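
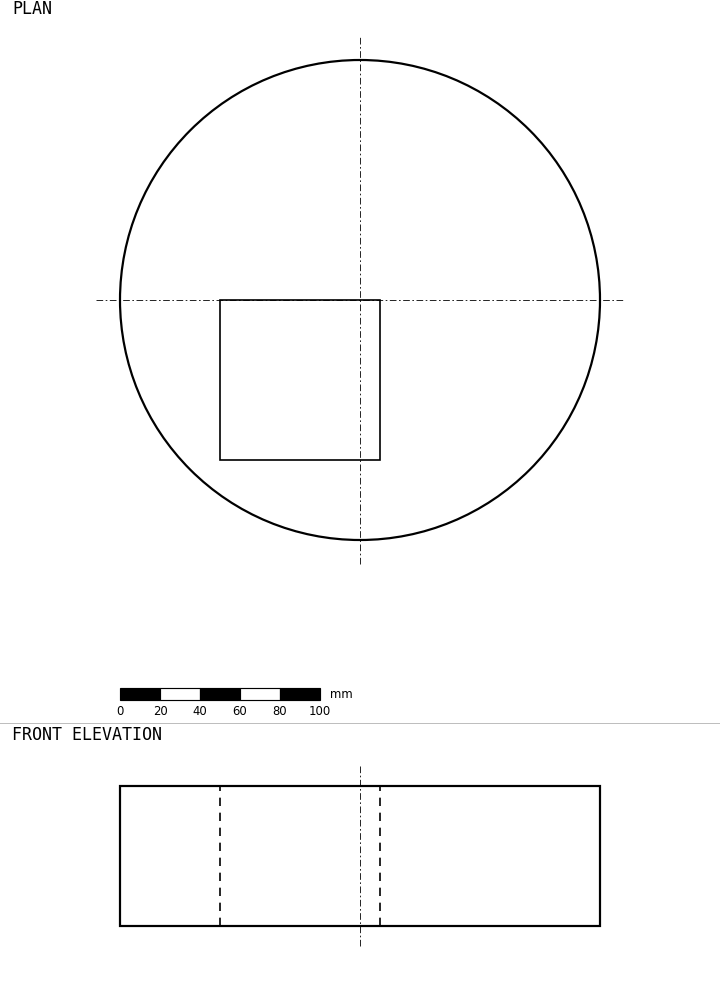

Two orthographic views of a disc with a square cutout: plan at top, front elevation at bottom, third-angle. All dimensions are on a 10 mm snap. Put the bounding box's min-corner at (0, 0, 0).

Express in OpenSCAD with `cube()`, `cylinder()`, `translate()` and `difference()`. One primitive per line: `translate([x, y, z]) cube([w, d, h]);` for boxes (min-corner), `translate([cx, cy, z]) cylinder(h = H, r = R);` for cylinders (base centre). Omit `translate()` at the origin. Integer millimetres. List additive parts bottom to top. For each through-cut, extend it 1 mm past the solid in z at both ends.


difference() {
  translate([120, 120, 0]) cylinder(h = 70, r = 120);
  translate([50, 40, -1]) cube([80, 80, 72]);
}


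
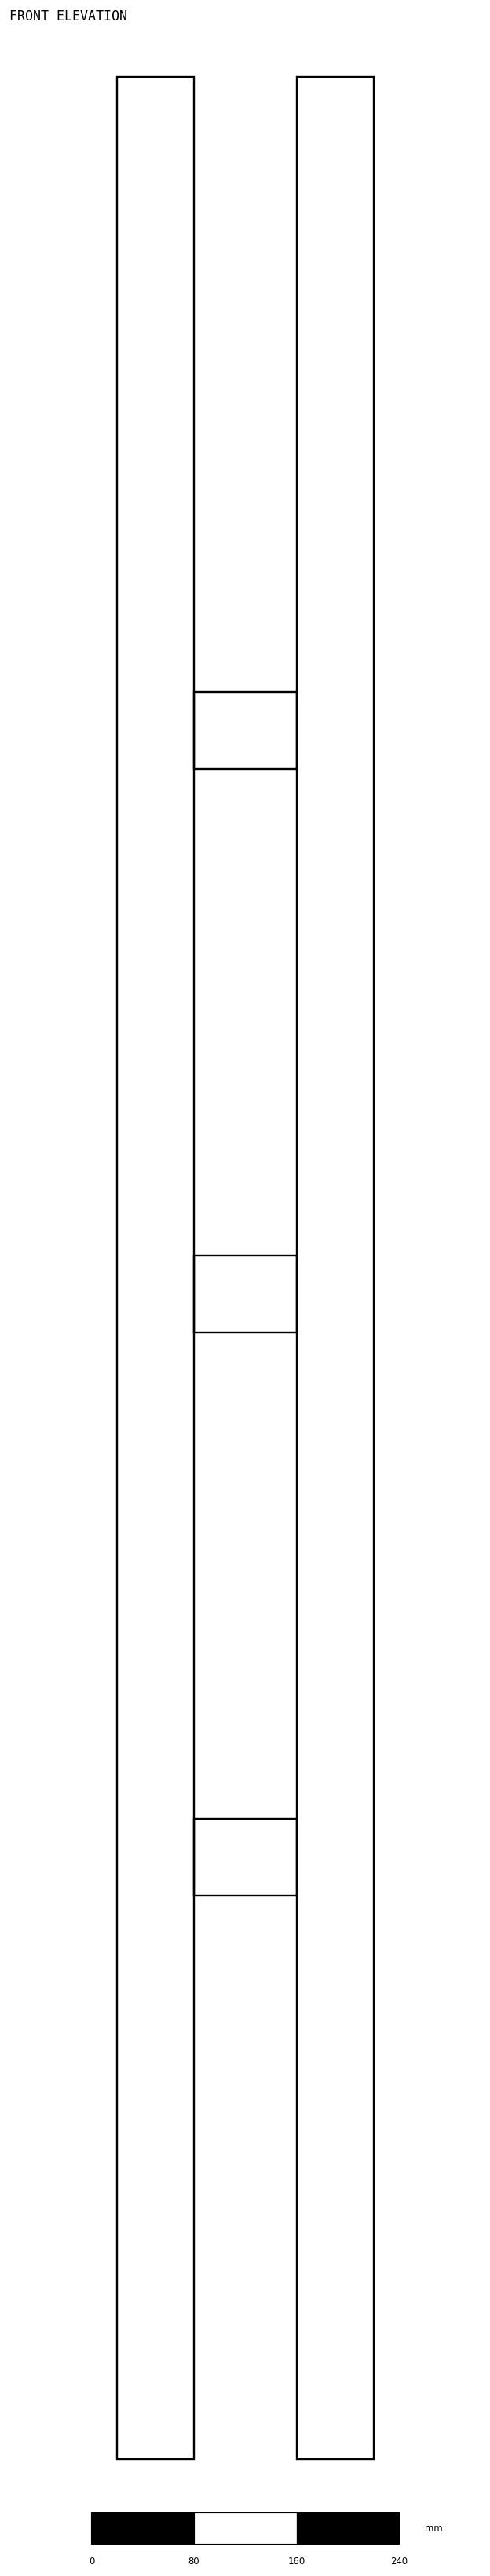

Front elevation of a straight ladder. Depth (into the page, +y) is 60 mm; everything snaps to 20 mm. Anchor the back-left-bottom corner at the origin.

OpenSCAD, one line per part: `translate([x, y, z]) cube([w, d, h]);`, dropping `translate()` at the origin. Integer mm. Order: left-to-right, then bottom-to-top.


cube([60, 60, 1860]);
translate([60, 0, 440]) cube([80, 60, 60]);
translate([60, 0, 880]) cube([80, 60, 60]);
translate([60, 0, 1320]) cube([80, 60, 60]);
translate([140, 0, 0]) cube([60, 60, 1860]);


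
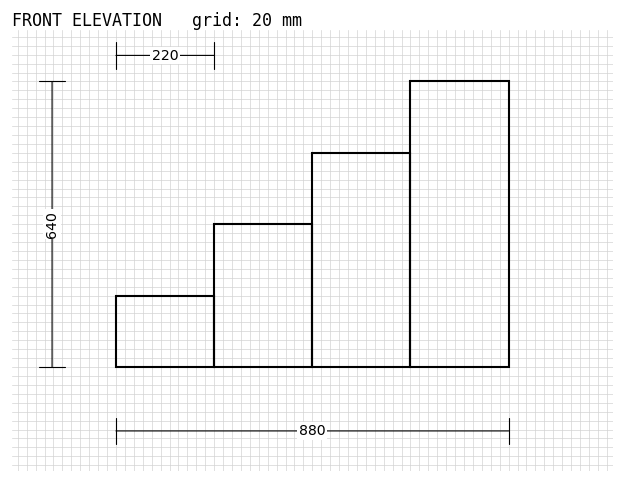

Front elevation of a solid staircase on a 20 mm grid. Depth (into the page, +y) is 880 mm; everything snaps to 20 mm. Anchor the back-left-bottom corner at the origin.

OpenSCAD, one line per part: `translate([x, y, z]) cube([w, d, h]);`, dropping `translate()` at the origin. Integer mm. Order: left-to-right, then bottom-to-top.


cube([220, 880, 160]);
translate([220, 0, 0]) cube([220, 880, 320]);
translate([440, 0, 0]) cube([220, 880, 480]);
translate([660, 0, 0]) cube([220, 880, 640]);


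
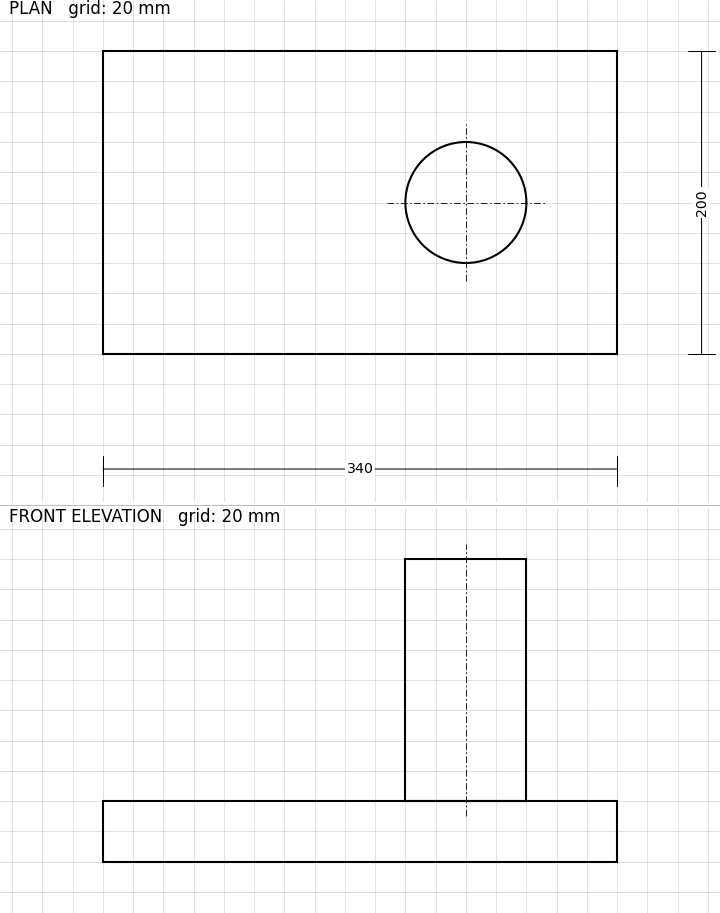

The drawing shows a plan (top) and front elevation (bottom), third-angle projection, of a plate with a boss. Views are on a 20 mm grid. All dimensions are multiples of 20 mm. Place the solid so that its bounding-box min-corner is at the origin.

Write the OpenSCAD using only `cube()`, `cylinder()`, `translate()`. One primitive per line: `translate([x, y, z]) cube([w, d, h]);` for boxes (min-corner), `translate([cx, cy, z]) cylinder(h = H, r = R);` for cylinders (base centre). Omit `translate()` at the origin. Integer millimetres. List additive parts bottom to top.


cube([340, 200, 40]);
translate([240, 100, 40]) cylinder(h = 160, r = 40);


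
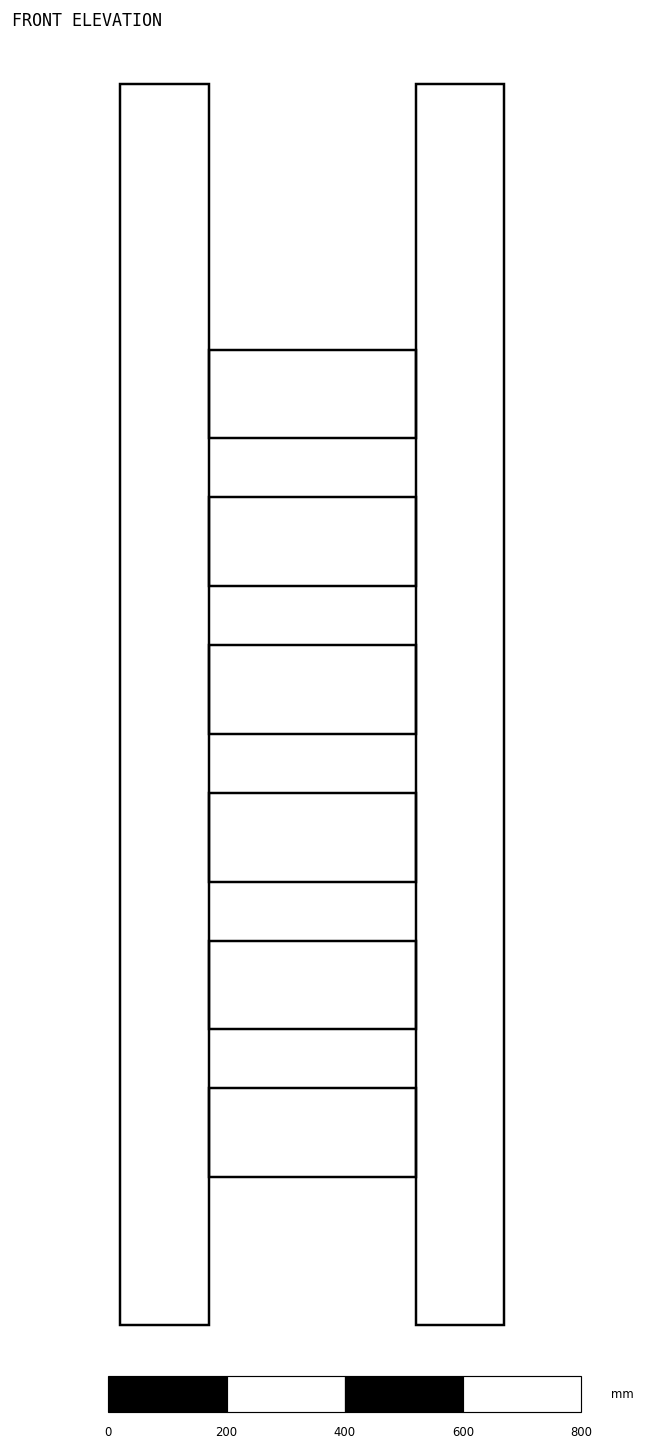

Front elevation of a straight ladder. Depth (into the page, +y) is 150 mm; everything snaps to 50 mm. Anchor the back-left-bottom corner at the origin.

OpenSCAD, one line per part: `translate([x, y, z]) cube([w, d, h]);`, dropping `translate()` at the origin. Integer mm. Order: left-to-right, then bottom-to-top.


cube([150, 150, 2100]);
translate([150, 0, 250]) cube([350, 150, 150]);
translate([150, 0, 500]) cube([350, 150, 150]);
translate([150, 0, 750]) cube([350, 150, 150]);
translate([150, 0, 1000]) cube([350, 150, 150]);
translate([150, 0, 1250]) cube([350, 150, 150]);
translate([150, 0, 1500]) cube([350, 150, 150]);
translate([500, 0, 0]) cube([150, 150, 2100]);


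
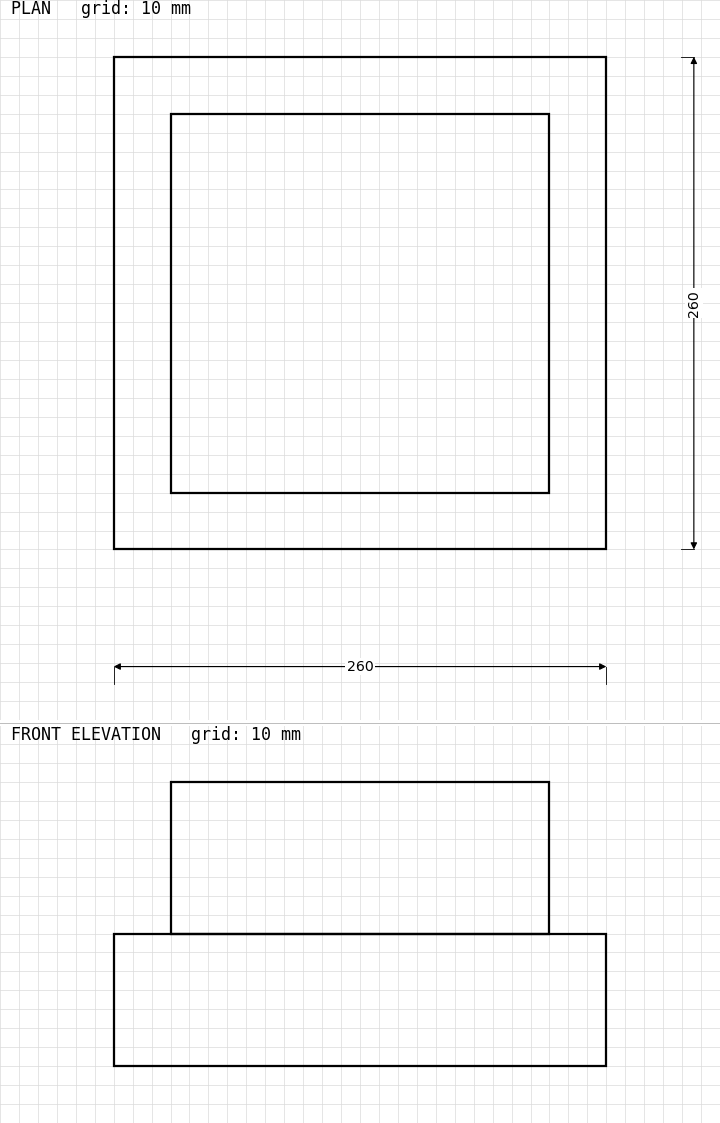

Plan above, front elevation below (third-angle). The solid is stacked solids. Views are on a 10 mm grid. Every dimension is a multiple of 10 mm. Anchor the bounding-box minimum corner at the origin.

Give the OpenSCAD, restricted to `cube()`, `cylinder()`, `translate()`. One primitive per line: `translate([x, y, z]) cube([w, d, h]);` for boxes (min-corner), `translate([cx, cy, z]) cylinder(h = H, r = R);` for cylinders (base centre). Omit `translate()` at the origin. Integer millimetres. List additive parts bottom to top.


cube([260, 260, 70]);
translate([30, 30, 70]) cube([200, 200, 80]);


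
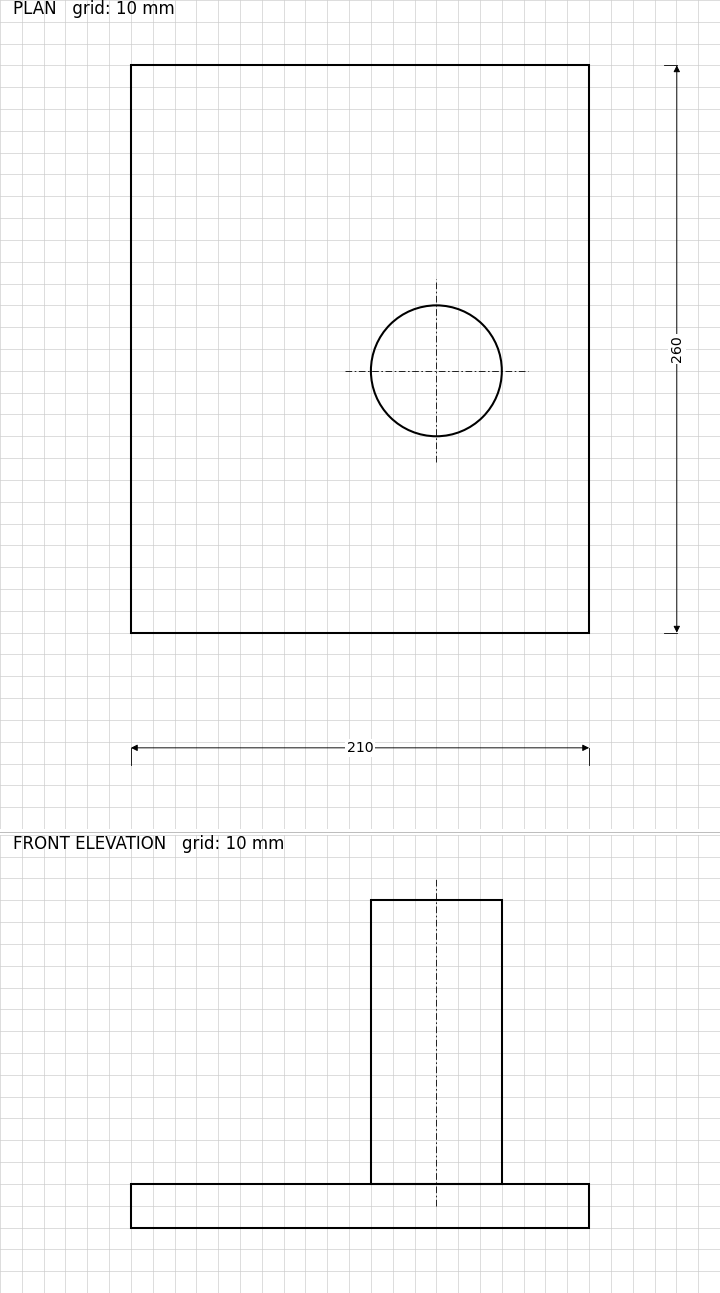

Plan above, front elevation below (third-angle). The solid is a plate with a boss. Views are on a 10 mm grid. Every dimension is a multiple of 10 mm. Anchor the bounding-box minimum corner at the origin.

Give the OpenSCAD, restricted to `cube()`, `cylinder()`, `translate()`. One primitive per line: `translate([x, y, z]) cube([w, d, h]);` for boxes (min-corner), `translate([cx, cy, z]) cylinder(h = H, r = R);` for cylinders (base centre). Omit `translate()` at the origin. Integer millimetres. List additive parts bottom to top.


cube([210, 260, 20]);
translate([140, 120, 20]) cylinder(h = 130, r = 30);


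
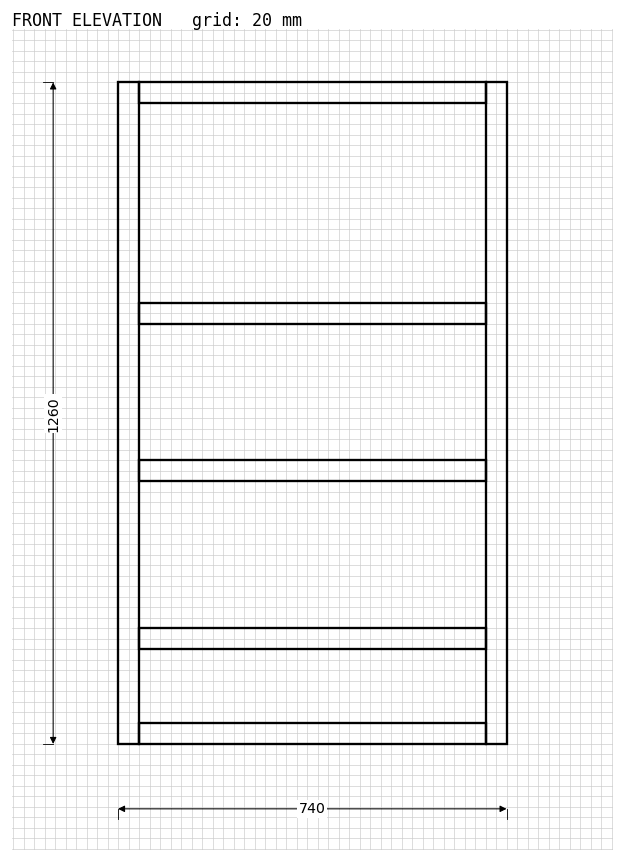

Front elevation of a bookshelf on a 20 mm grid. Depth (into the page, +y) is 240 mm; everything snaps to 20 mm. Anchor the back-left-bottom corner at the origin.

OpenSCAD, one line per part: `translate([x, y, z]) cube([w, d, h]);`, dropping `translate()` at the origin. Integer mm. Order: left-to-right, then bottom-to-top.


cube([40, 240, 1260]);
translate([40, 0, 0]) cube([660, 240, 40]);
translate([40, 0, 180]) cube([660, 240, 40]);
translate([40, 0, 500]) cube([660, 240, 40]);
translate([40, 0, 800]) cube([660, 240, 40]);
translate([40, 0, 1220]) cube([660, 240, 40]);
translate([700, 0, 0]) cube([40, 240, 1260]);


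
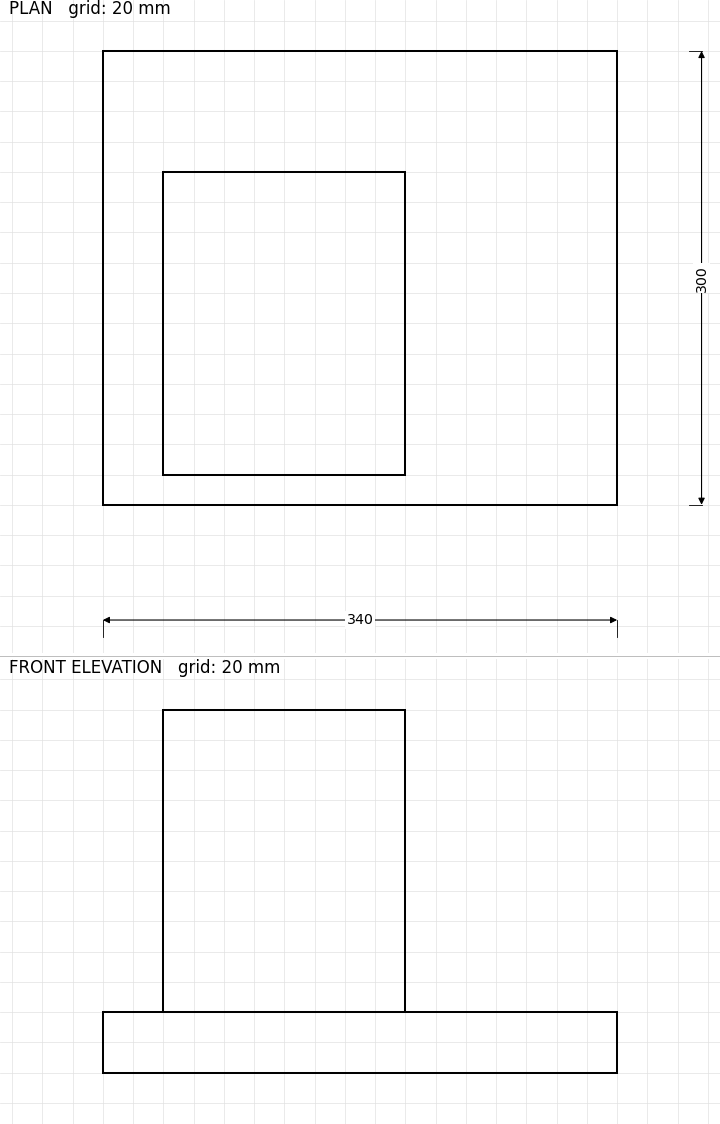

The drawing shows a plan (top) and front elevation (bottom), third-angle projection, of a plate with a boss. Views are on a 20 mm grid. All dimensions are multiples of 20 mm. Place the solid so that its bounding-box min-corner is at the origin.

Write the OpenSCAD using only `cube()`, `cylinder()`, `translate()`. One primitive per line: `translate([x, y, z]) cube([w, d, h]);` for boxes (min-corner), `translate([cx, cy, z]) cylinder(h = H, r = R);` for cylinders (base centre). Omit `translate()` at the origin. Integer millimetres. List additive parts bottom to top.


cube([340, 300, 40]);
translate([40, 20, 40]) cube([160, 200, 200]);


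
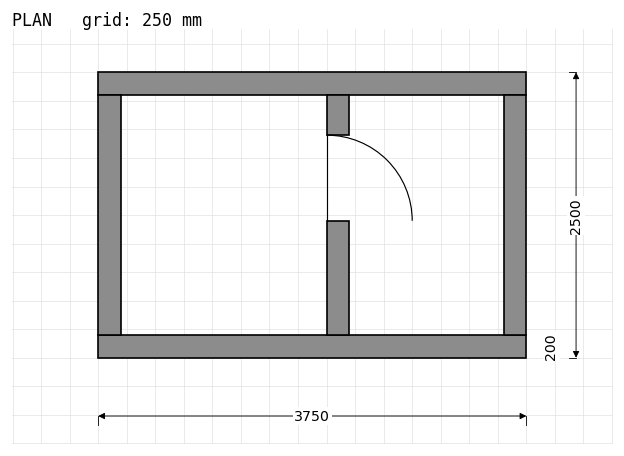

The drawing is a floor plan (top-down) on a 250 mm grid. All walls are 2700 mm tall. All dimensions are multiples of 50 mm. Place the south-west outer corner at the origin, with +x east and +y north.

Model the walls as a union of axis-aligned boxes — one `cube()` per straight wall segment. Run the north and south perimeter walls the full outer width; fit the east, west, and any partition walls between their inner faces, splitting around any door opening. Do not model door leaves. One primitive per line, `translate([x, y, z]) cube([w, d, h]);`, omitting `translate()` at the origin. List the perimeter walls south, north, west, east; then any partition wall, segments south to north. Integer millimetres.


cube([3750, 200, 2700]);
translate([0, 2300, 0]) cube([3750, 200, 2700]);
translate([0, 200, 0]) cube([200, 2100, 2700]);
translate([3550, 200, 0]) cube([200, 2100, 2700]);
translate([2000, 200, 0]) cube([200, 1000, 2700]);
translate([2000, 1950, 0]) cube([200, 350, 2700]);


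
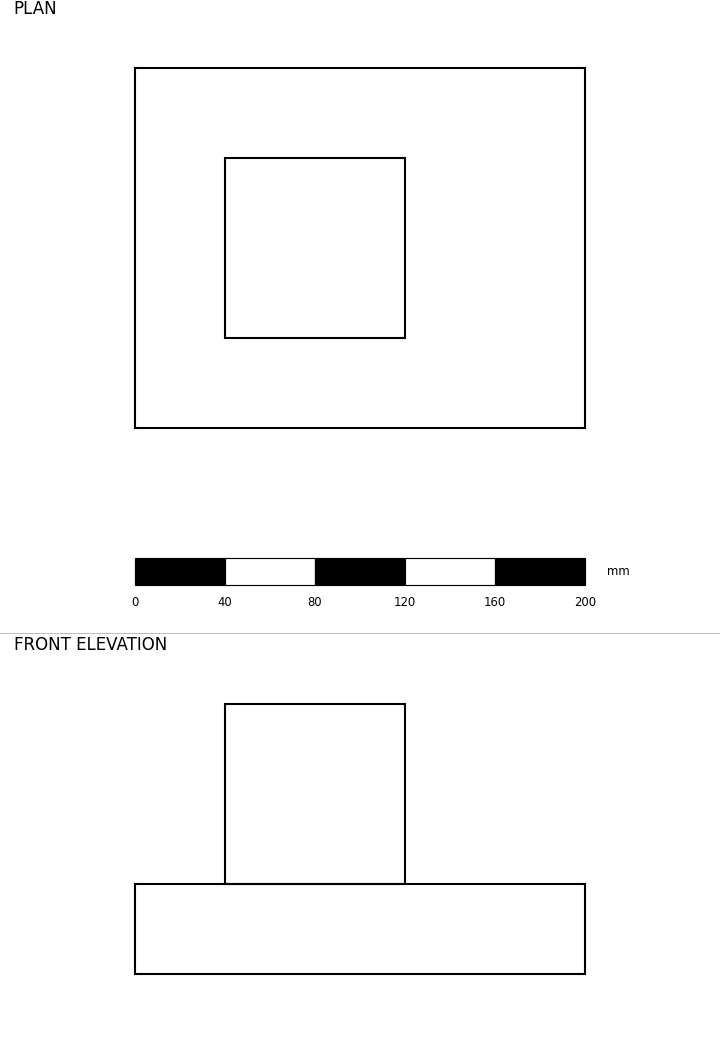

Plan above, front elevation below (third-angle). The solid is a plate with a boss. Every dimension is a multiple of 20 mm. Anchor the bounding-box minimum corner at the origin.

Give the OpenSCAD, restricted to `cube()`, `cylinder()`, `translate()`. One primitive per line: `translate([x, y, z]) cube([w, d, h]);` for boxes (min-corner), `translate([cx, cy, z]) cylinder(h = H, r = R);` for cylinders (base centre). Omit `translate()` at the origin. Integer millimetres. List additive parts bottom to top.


cube([200, 160, 40]);
translate([40, 40, 40]) cube([80, 80, 80]);


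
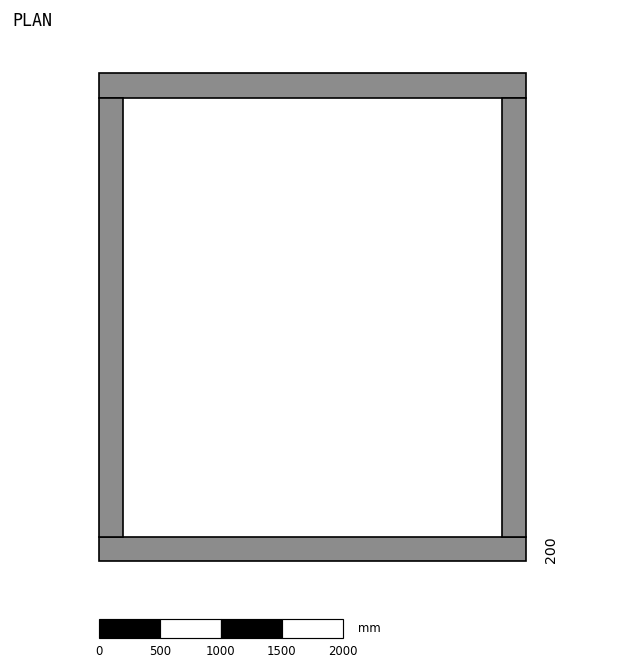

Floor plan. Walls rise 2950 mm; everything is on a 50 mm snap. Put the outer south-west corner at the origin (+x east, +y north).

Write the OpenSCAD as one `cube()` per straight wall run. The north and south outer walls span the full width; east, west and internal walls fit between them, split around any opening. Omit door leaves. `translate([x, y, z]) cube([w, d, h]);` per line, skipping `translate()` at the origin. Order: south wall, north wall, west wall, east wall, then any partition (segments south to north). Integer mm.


cube([3500, 200, 2950]);
translate([0, 3800, 0]) cube([3500, 200, 2950]);
translate([0, 200, 0]) cube([200, 3600, 2950]);
translate([3300, 200, 0]) cube([200, 3600, 2950]);


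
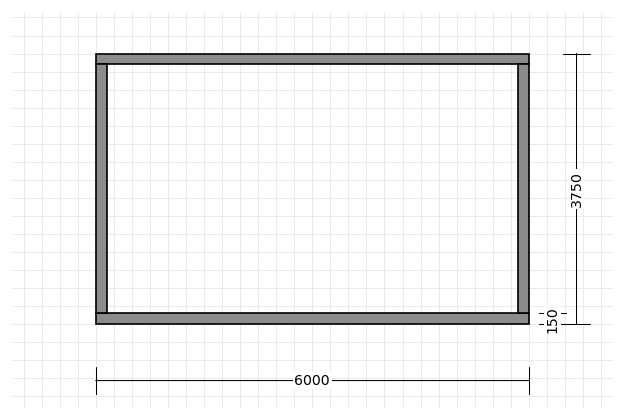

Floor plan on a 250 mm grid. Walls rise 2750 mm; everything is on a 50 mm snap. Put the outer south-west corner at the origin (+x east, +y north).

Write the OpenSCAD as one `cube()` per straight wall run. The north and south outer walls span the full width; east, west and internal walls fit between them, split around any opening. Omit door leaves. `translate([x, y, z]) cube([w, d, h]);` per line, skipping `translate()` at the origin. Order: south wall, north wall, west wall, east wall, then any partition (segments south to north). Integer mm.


cube([6000, 150, 2750]);
translate([0, 3600, 0]) cube([6000, 150, 2750]);
translate([0, 150, 0]) cube([150, 3450, 2750]);
translate([5850, 150, 0]) cube([150, 3450, 2750]);


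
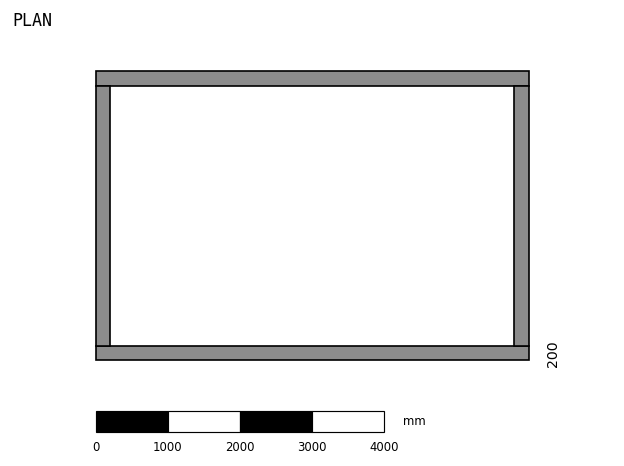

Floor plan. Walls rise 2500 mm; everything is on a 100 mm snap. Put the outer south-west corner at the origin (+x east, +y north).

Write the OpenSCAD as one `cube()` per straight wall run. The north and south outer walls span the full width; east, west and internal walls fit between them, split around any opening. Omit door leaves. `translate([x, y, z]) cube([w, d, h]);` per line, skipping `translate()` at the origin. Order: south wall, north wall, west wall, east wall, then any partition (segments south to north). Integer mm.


cube([6000, 200, 2500]);
translate([0, 3800, 0]) cube([6000, 200, 2500]);
translate([0, 200, 0]) cube([200, 3600, 2500]);
translate([5800, 200, 0]) cube([200, 3600, 2500]);


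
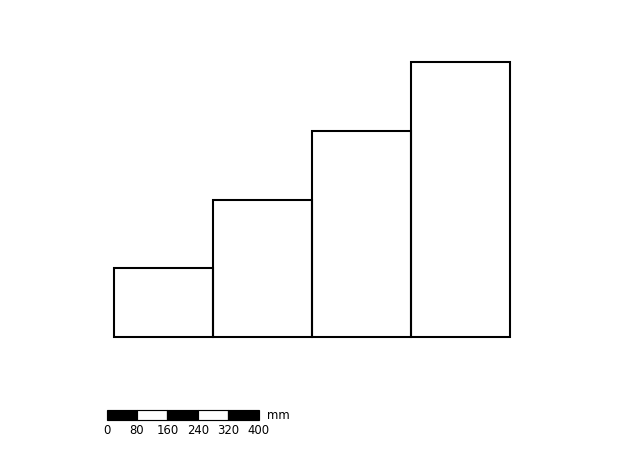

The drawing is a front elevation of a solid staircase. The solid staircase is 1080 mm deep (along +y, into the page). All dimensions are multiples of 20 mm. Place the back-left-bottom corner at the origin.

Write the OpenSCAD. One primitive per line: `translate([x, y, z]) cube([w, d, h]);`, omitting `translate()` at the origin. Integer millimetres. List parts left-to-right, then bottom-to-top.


cube([260, 1080, 180]);
translate([260, 0, 0]) cube([260, 1080, 360]);
translate([520, 0, 0]) cube([260, 1080, 540]);
translate([780, 0, 0]) cube([260, 1080, 720]);


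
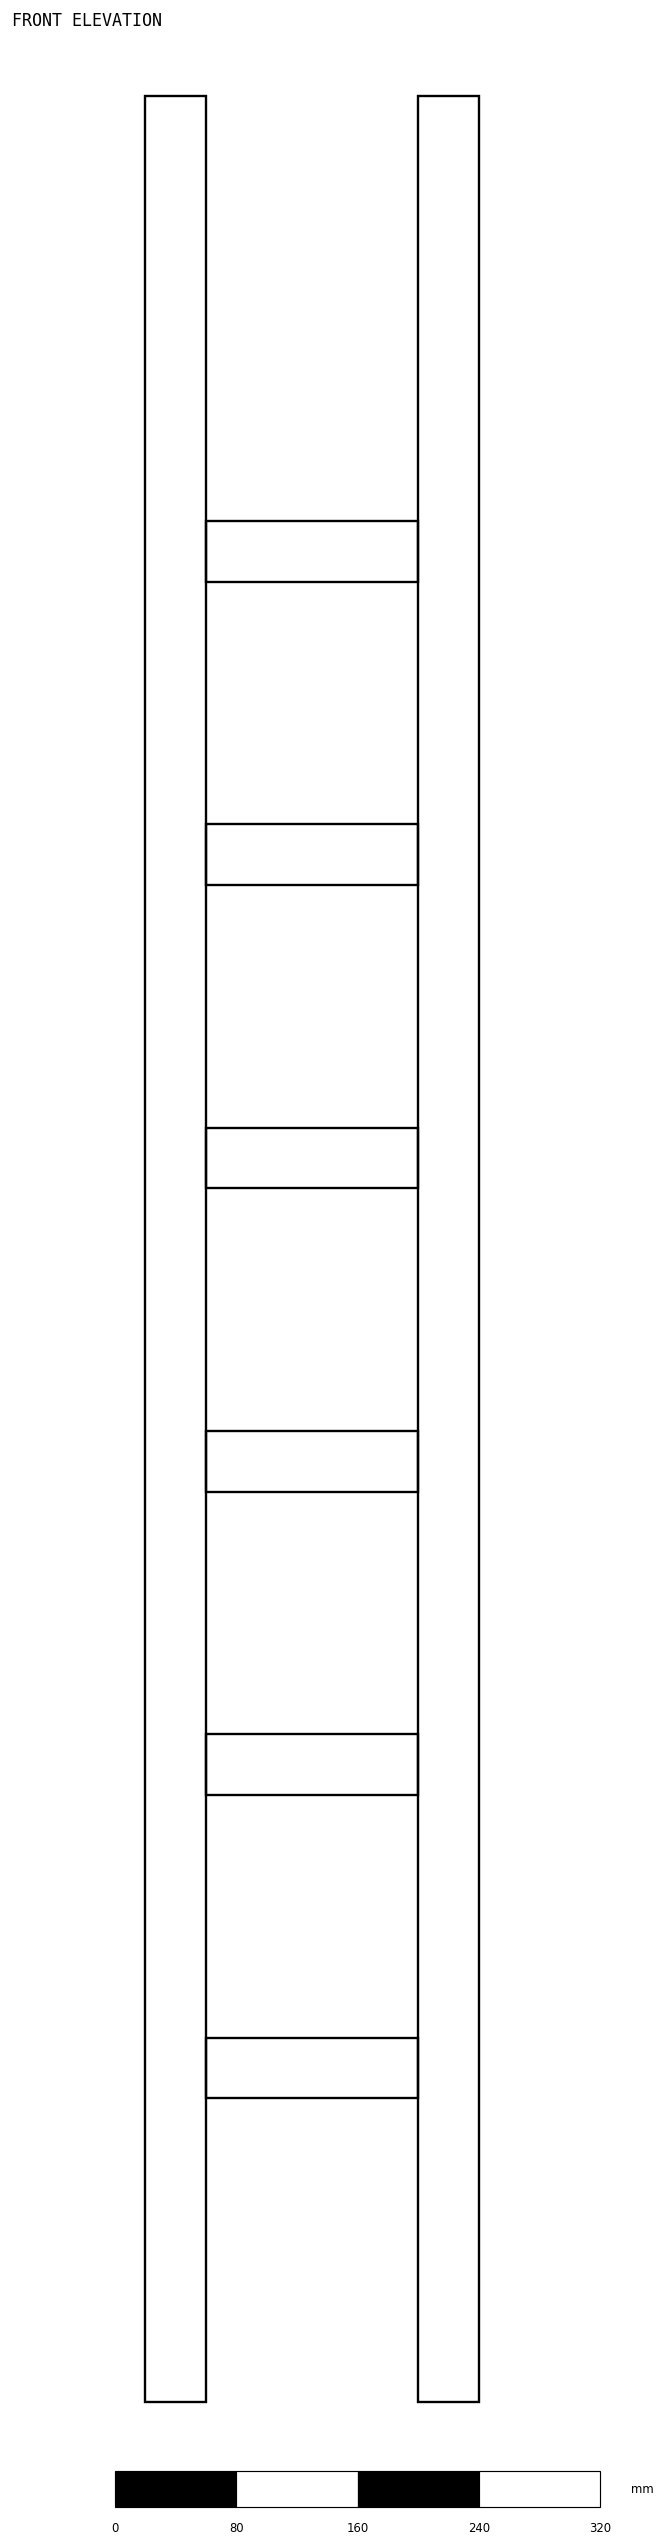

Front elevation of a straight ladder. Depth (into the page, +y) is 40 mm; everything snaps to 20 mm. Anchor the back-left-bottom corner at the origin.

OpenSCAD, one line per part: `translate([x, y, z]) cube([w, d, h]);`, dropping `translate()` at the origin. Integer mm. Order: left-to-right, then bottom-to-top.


cube([40, 40, 1520]);
translate([40, 0, 200]) cube([140, 40, 40]);
translate([40, 0, 400]) cube([140, 40, 40]);
translate([40, 0, 600]) cube([140, 40, 40]);
translate([40, 0, 800]) cube([140, 40, 40]);
translate([40, 0, 1000]) cube([140, 40, 40]);
translate([40, 0, 1200]) cube([140, 40, 40]);
translate([180, 0, 0]) cube([40, 40, 1520]);


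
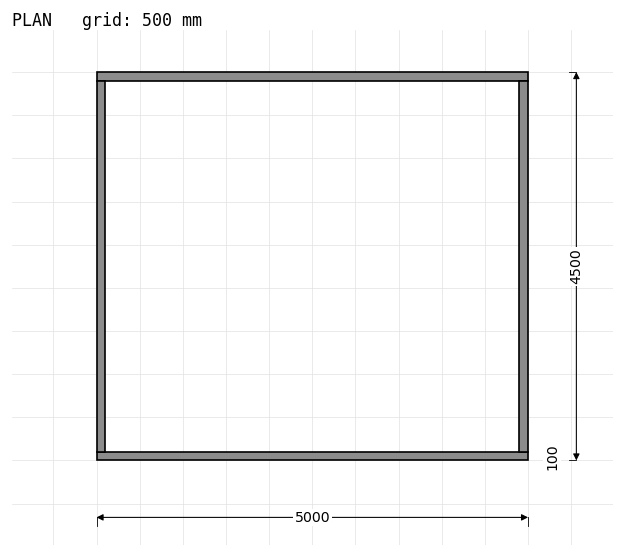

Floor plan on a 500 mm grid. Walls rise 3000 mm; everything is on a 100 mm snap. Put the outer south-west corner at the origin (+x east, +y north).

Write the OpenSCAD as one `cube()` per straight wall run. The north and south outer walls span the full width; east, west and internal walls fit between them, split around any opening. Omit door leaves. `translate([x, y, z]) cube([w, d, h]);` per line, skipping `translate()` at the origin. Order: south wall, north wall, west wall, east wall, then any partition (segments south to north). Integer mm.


cube([5000, 100, 3000]);
translate([0, 4400, 0]) cube([5000, 100, 3000]);
translate([0, 100, 0]) cube([100, 4300, 3000]);
translate([4900, 100, 0]) cube([100, 4300, 3000]);


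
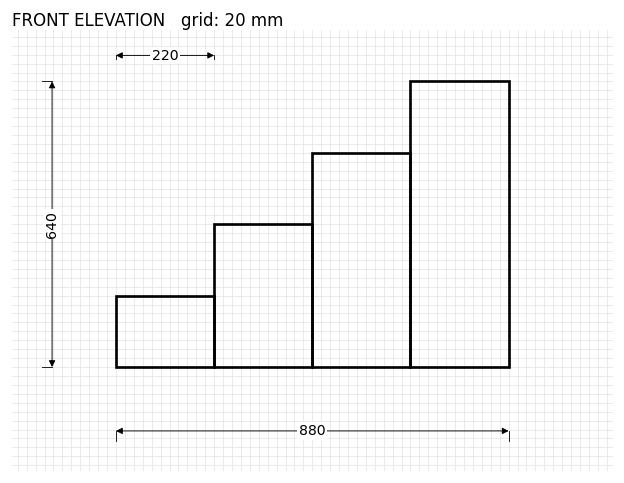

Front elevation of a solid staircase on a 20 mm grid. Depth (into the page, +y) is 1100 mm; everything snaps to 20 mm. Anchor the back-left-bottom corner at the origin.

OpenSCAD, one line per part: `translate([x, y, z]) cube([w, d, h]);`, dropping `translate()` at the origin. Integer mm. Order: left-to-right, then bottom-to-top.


cube([220, 1100, 160]);
translate([220, 0, 0]) cube([220, 1100, 320]);
translate([440, 0, 0]) cube([220, 1100, 480]);
translate([660, 0, 0]) cube([220, 1100, 640]);


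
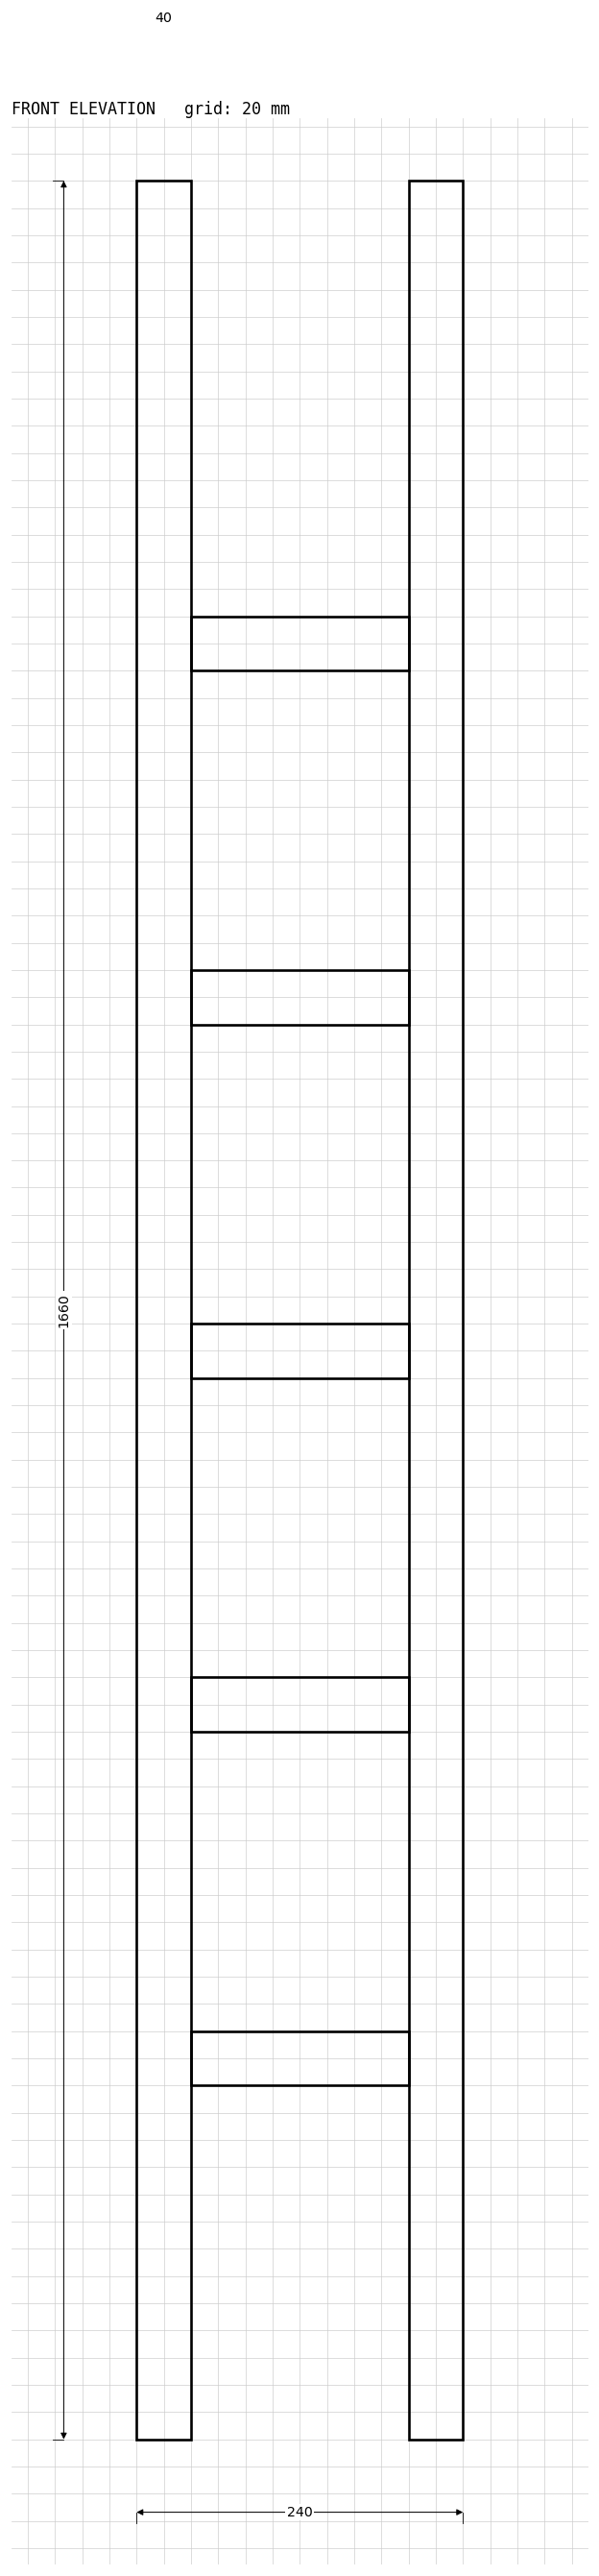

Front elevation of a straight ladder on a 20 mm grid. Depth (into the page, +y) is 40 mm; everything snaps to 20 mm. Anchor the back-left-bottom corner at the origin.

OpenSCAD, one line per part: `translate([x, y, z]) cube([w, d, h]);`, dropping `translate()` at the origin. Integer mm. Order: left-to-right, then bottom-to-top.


cube([40, 40, 1660]);
translate([40, 0, 260]) cube([160, 40, 40]);
translate([40, 0, 520]) cube([160, 40, 40]);
translate([40, 0, 780]) cube([160, 40, 40]);
translate([40, 0, 1040]) cube([160, 40, 40]);
translate([40, 0, 1300]) cube([160, 40, 40]);
translate([200, 0, 0]) cube([40, 40, 1660]);


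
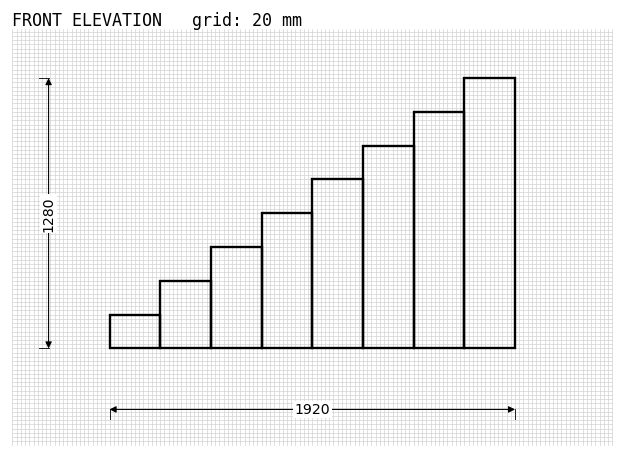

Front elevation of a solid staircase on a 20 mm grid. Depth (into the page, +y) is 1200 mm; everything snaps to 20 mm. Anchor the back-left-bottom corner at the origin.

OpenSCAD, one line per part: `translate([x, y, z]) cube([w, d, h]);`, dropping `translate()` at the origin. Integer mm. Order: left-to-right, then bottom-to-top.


cube([240, 1200, 160]);
translate([240, 0, 0]) cube([240, 1200, 320]);
translate([480, 0, 0]) cube([240, 1200, 480]);
translate([720, 0, 0]) cube([240, 1200, 640]);
translate([960, 0, 0]) cube([240, 1200, 800]);
translate([1200, 0, 0]) cube([240, 1200, 960]);
translate([1440, 0, 0]) cube([240, 1200, 1120]);
translate([1680, 0, 0]) cube([240, 1200, 1280]);


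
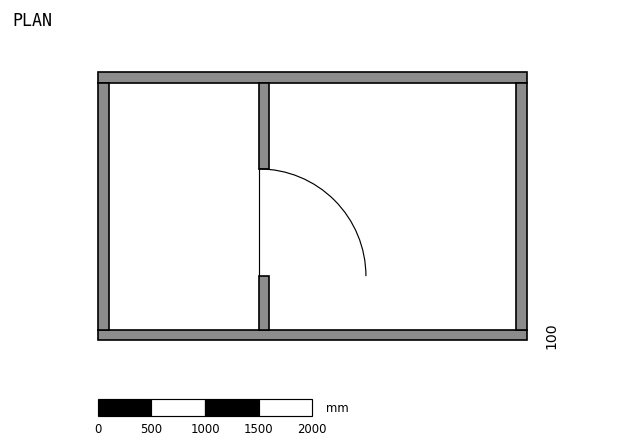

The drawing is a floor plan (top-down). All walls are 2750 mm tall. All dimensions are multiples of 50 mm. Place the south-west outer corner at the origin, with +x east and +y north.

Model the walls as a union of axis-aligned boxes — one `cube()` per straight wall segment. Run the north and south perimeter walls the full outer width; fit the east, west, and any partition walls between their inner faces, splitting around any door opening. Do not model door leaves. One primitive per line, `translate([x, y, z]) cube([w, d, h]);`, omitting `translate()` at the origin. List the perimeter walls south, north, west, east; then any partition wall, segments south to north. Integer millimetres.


cube([4000, 100, 2750]);
translate([0, 2400, 0]) cube([4000, 100, 2750]);
translate([0, 100, 0]) cube([100, 2300, 2750]);
translate([3900, 100, 0]) cube([100, 2300, 2750]);
translate([1500, 100, 0]) cube([100, 500, 2750]);
translate([1500, 1600, 0]) cube([100, 800, 2750]);


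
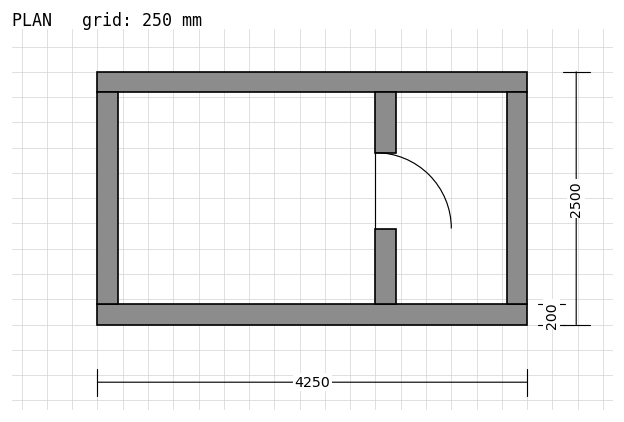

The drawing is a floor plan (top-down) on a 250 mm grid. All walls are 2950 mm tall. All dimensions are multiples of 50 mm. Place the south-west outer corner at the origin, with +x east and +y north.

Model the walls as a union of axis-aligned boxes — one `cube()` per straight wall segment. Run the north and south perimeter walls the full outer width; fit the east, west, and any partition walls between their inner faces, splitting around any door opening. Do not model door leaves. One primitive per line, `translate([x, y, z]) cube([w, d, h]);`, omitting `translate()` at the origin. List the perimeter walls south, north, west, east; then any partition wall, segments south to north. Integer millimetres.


cube([4250, 200, 2950]);
translate([0, 2300, 0]) cube([4250, 200, 2950]);
translate([0, 200, 0]) cube([200, 2100, 2950]);
translate([4050, 200, 0]) cube([200, 2100, 2950]);
translate([2750, 200, 0]) cube([200, 750, 2950]);
translate([2750, 1700, 0]) cube([200, 600, 2950]);


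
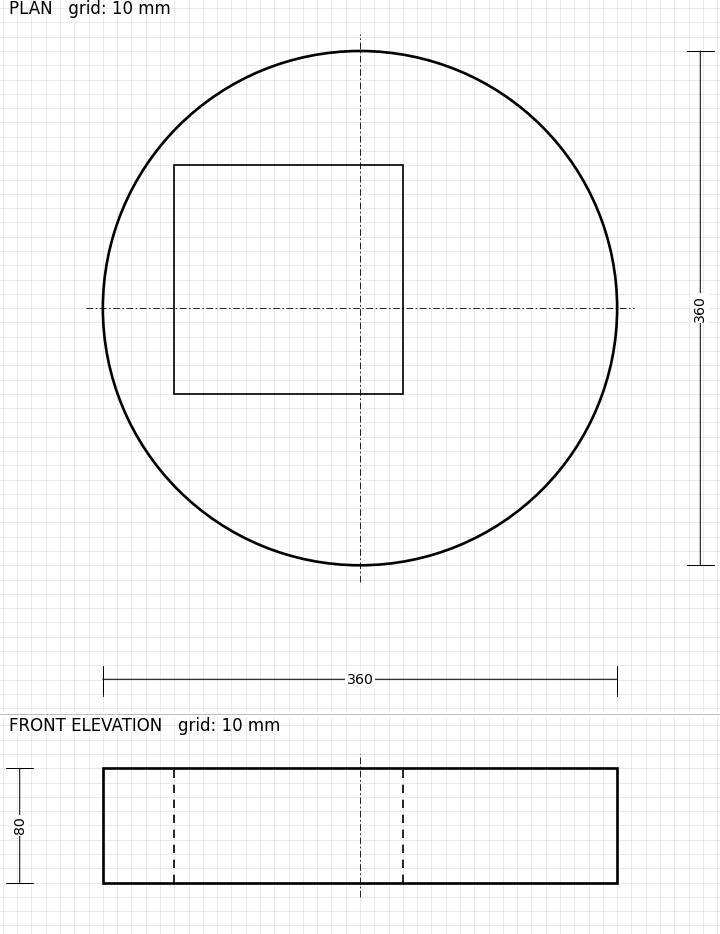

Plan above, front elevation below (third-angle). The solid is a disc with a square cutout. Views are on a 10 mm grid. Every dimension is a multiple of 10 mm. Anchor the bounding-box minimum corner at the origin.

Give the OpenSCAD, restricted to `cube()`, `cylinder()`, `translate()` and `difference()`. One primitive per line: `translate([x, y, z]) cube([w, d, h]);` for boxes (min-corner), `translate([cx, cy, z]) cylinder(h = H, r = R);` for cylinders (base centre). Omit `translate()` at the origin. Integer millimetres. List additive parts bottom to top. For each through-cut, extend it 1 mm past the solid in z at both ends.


difference() {
  translate([180, 180, 0]) cylinder(h = 80, r = 180);
  translate([50, 120, -1]) cube([160, 160, 82]);
}


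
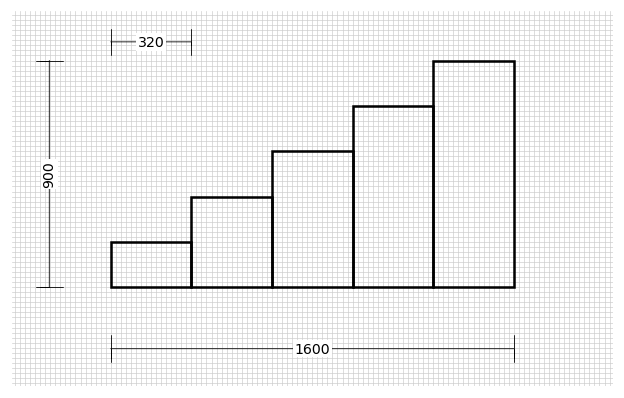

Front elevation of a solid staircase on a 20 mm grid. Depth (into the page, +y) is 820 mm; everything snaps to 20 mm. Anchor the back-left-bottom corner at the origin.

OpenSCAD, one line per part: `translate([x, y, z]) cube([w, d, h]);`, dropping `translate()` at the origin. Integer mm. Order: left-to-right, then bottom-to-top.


cube([320, 820, 180]);
translate([320, 0, 0]) cube([320, 820, 360]);
translate([640, 0, 0]) cube([320, 820, 540]);
translate([960, 0, 0]) cube([320, 820, 720]);
translate([1280, 0, 0]) cube([320, 820, 900]);


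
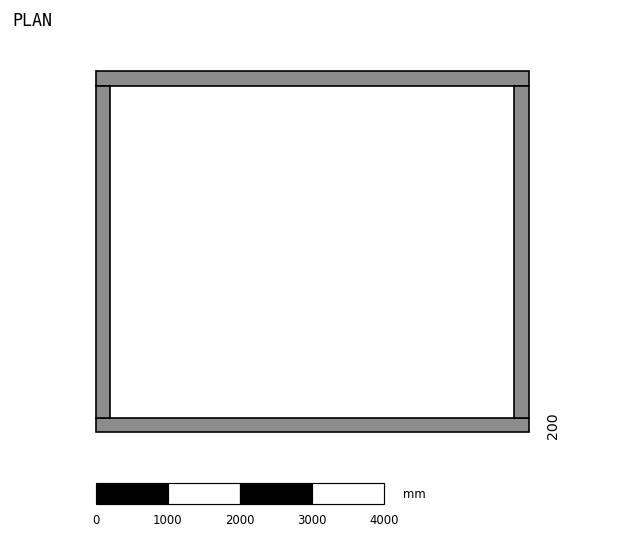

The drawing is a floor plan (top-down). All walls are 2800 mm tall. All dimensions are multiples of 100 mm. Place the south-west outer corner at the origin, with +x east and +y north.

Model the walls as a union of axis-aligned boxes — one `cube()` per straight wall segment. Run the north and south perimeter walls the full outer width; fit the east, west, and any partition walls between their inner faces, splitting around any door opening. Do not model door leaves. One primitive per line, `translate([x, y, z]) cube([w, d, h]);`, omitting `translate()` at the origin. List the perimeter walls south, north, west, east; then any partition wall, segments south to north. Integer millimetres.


cube([6000, 200, 2800]);
translate([0, 4800, 0]) cube([6000, 200, 2800]);
translate([0, 200, 0]) cube([200, 4600, 2800]);
translate([5800, 200, 0]) cube([200, 4600, 2800]);


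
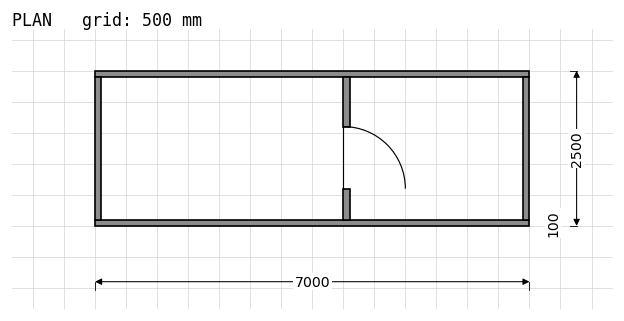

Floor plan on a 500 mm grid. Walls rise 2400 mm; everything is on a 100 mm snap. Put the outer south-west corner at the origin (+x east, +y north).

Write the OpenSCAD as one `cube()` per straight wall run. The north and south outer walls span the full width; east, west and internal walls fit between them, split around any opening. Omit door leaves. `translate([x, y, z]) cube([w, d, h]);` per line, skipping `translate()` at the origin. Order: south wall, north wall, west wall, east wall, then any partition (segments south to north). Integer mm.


cube([7000, 100, 2400]);
translate([0, 2400, 0]) cube([7000, 100, 2400]);
translate([0, 100, 0]) cube([100, 2300, 2400]);
translate([6900, 100, 0]) cube([100, 2300, 2400]);
translate([4000, 100, 0]) cube([100, 500, 2400]);
translate([4000, 1600, 0]) cube([100, 800, 2400]);


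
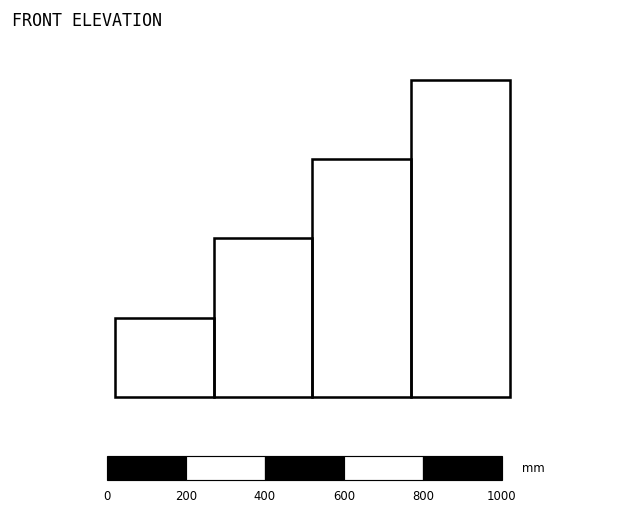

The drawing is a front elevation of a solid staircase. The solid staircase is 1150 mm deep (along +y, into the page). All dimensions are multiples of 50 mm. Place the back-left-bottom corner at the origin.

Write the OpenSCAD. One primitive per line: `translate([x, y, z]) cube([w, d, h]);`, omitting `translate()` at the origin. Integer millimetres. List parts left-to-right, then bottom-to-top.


cube([250, 1150, 200]);
translate([250, 0, 0]) cube([250, 1150, 400]);
translate([500, 0, 0]) cube([250, 1150, 600]);
translate([750, 0, 0]) cube([250, 1150, 800]);


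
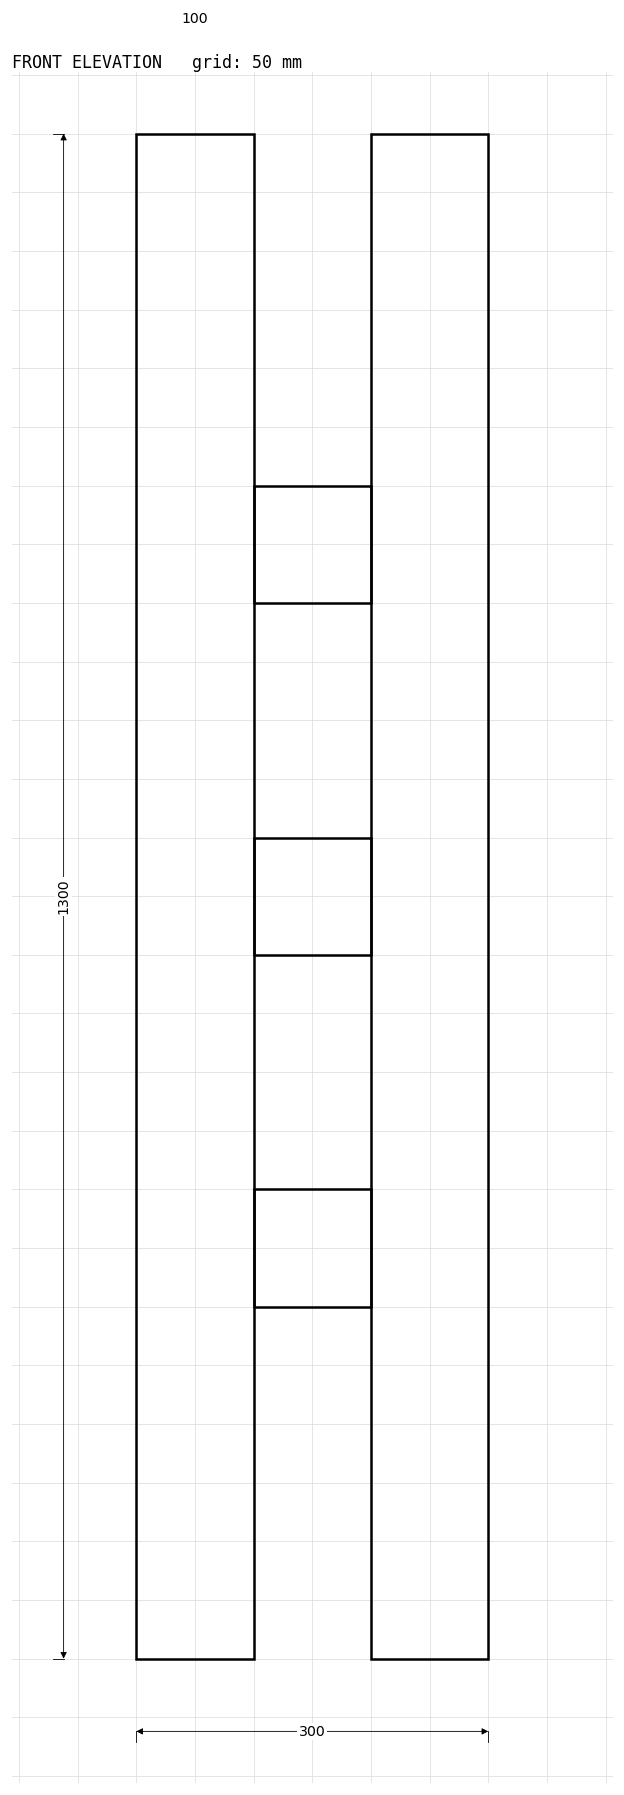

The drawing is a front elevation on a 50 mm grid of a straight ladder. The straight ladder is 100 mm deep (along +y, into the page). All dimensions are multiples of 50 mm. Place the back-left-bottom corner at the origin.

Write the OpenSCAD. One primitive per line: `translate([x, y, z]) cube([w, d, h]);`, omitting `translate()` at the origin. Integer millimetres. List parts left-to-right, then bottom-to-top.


cube([100, 100, 1300]);
translate([100, 0, 300]) cube([100, 100, 100]);
translate([100, 0, 600]) cube([100, 100, 100]);
translate([100, 0, 900]) cube([100, 100, 100]);
translate([200, 0, 0]) cube([100, 100, 1300]);


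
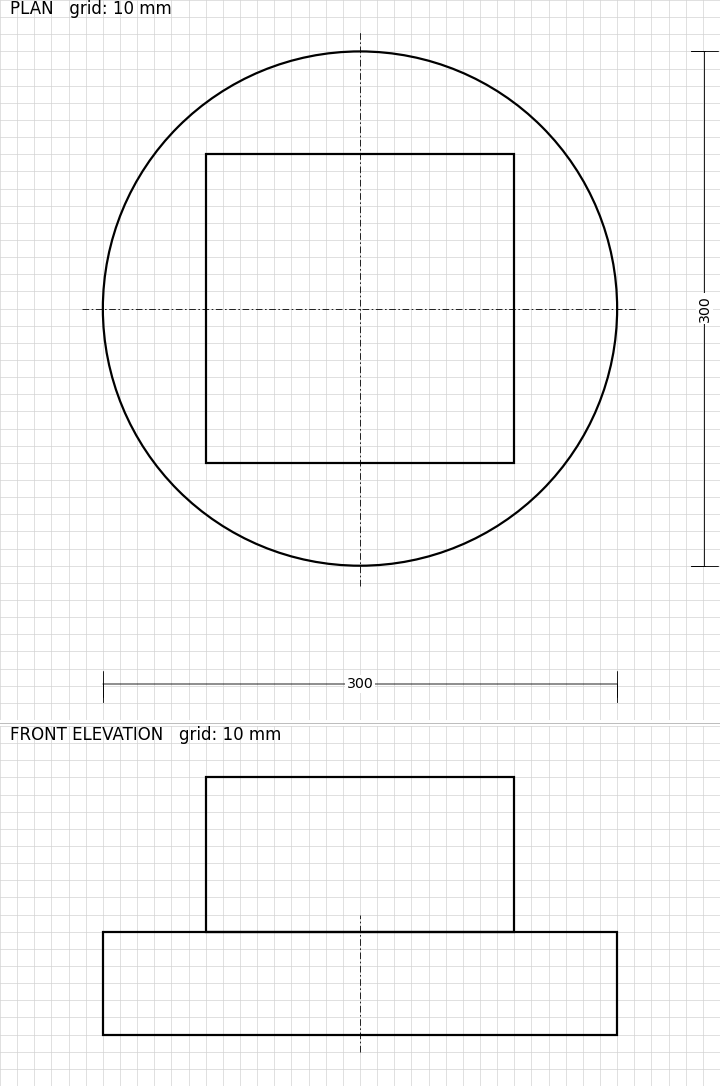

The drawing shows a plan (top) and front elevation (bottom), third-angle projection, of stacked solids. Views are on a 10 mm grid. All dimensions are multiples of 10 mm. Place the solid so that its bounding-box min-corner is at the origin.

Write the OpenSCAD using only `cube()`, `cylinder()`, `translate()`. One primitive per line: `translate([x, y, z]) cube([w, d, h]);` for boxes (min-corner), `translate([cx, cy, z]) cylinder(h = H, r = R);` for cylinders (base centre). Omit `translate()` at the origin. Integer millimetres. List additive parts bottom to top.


translate([150, 150, 0]) cylinder(h = 60, r = 150);
translate([60, 60, 60]) cube([180, 180, 90]);


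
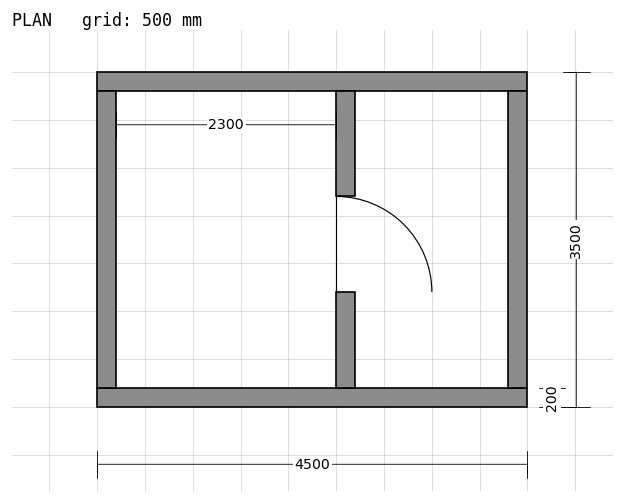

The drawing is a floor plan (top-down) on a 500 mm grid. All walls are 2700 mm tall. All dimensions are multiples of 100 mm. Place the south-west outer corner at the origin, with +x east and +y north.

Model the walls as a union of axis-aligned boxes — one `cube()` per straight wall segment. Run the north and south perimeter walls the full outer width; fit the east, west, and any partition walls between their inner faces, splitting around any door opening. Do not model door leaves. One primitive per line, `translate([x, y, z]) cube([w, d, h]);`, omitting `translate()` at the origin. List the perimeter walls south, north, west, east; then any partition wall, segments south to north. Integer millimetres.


cube([4500, 200, 2700]);
translate([0, 3300, 0]) cube([4500, 200, 2700]);
translate([0, 200, 0]) cube([200, 3100, 2700]);
translate([4300, 200, 0]) cube([200, 3100, 2700]);
translate([2500, 200, 0]) cube([200, 1000, 2700]);
translate([2500, 2200, 0]) cube([200, 1100, 2700]);


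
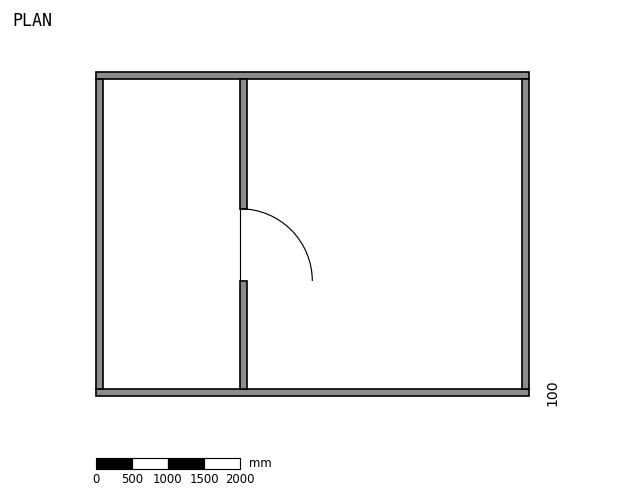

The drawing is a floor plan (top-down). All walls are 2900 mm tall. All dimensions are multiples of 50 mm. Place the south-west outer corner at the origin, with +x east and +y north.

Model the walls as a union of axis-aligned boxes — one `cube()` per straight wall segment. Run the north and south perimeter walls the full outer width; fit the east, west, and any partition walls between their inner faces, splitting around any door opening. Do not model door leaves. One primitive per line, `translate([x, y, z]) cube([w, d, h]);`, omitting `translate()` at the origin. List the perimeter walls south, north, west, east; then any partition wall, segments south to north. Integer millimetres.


cube([6000, 100, 2900]);
translate([0, 4400, 0]) cube([6000, 100, 2900]);
translate([0, 100, 0]) cube([100, 4300, 2900]);
translate([5900, 100, 0]) cube([100, 4300, 2900]);
translate([2000, 100, 0]) cube([100, 1500, 2900]);
translate([2000, 2600, 0]) cube([100, 1800, 2900]);


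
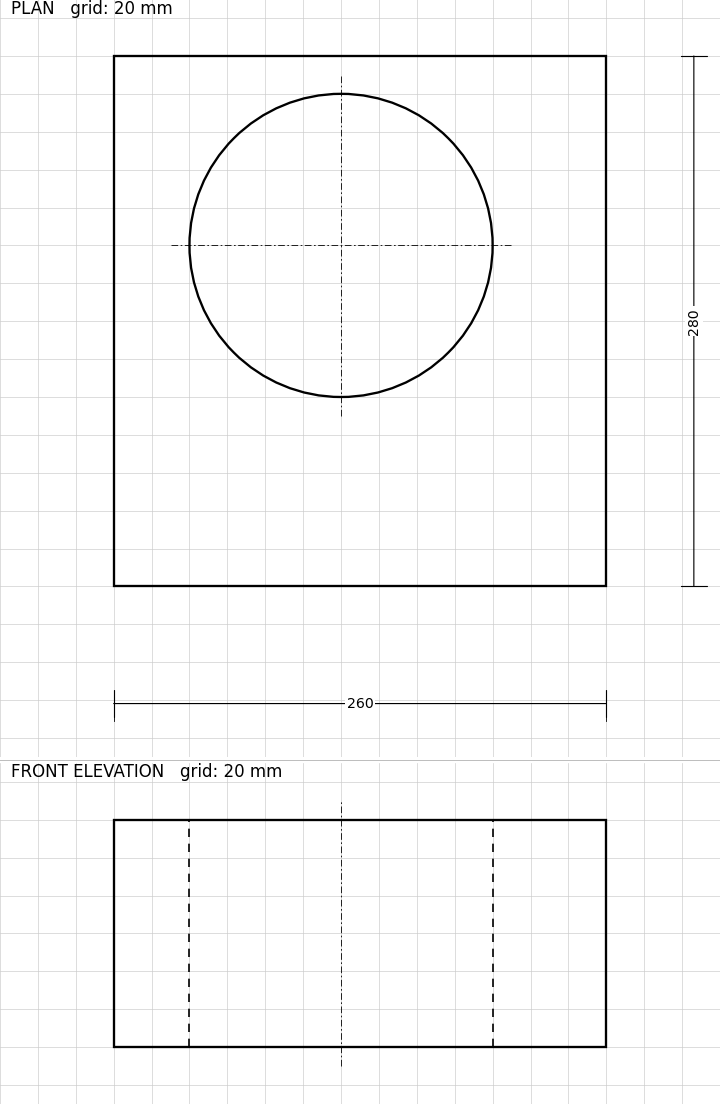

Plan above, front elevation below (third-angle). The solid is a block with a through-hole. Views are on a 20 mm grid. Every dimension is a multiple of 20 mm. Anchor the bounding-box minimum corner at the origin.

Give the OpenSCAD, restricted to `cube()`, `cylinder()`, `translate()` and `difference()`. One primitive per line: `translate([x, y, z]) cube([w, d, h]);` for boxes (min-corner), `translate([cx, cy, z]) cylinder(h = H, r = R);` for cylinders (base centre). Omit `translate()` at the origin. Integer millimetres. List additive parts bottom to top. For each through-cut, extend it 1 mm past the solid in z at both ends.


difference() {
  cube([260, 280, 120]);
  translate([120, 180, -1]) cylinder(h = 122, r = 80);
}


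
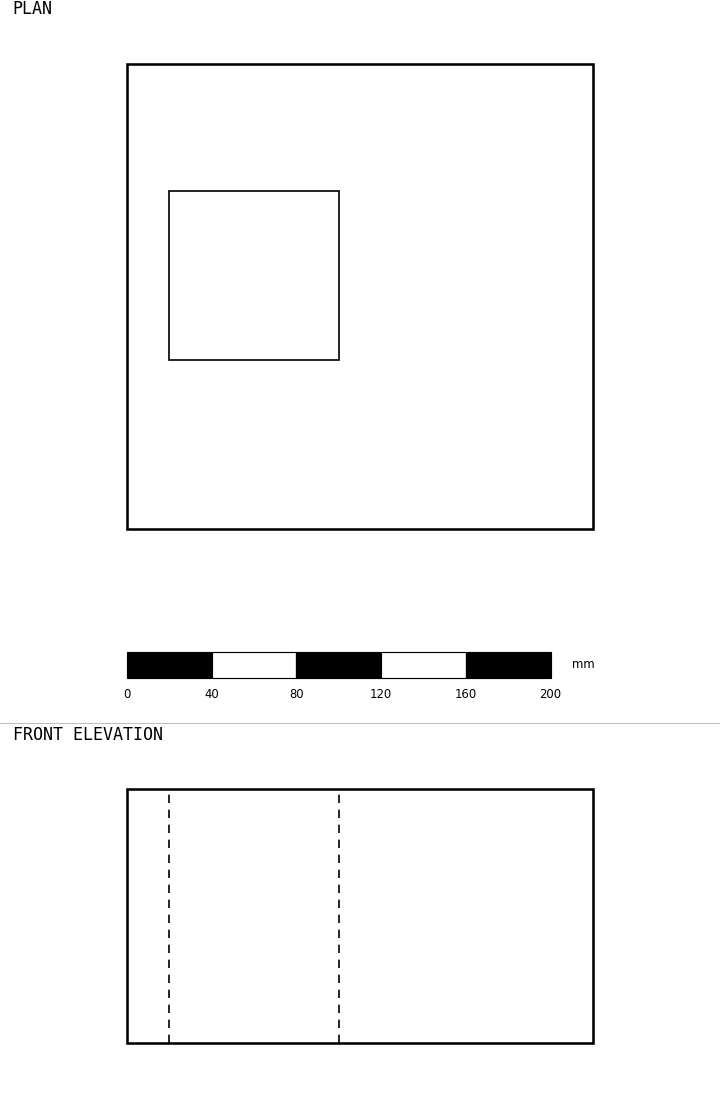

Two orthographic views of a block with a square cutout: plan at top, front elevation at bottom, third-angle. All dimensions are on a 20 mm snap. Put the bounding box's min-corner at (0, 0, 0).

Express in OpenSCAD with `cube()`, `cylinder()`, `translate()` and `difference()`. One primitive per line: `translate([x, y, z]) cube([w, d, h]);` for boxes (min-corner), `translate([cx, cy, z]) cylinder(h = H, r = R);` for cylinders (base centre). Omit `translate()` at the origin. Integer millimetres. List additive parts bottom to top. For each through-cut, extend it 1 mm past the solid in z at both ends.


difference() {
  cube([220, 220, 120]);
  translate([20, 80, -1]) cube([80, 80, 122]);
}


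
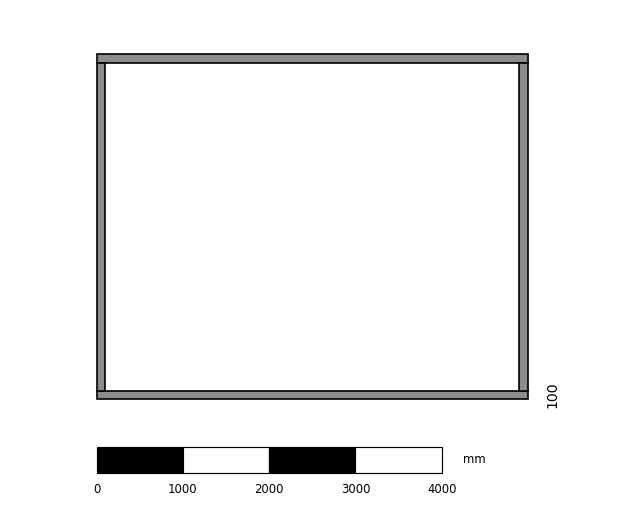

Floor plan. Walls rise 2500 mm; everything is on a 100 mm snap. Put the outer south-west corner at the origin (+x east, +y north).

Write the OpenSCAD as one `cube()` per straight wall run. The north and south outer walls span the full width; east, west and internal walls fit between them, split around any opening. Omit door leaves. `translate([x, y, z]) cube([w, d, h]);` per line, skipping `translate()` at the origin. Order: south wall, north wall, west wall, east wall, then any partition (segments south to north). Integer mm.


cube([5000, 100, 2500]);
translate([0, 3900, 0]) cube([5000, 100, 2500]);
translate([0, 100, 0]) cube([100, 3800, 2500]);
translate([4900, 100, 0]) cube([100, 3800, 2500]);


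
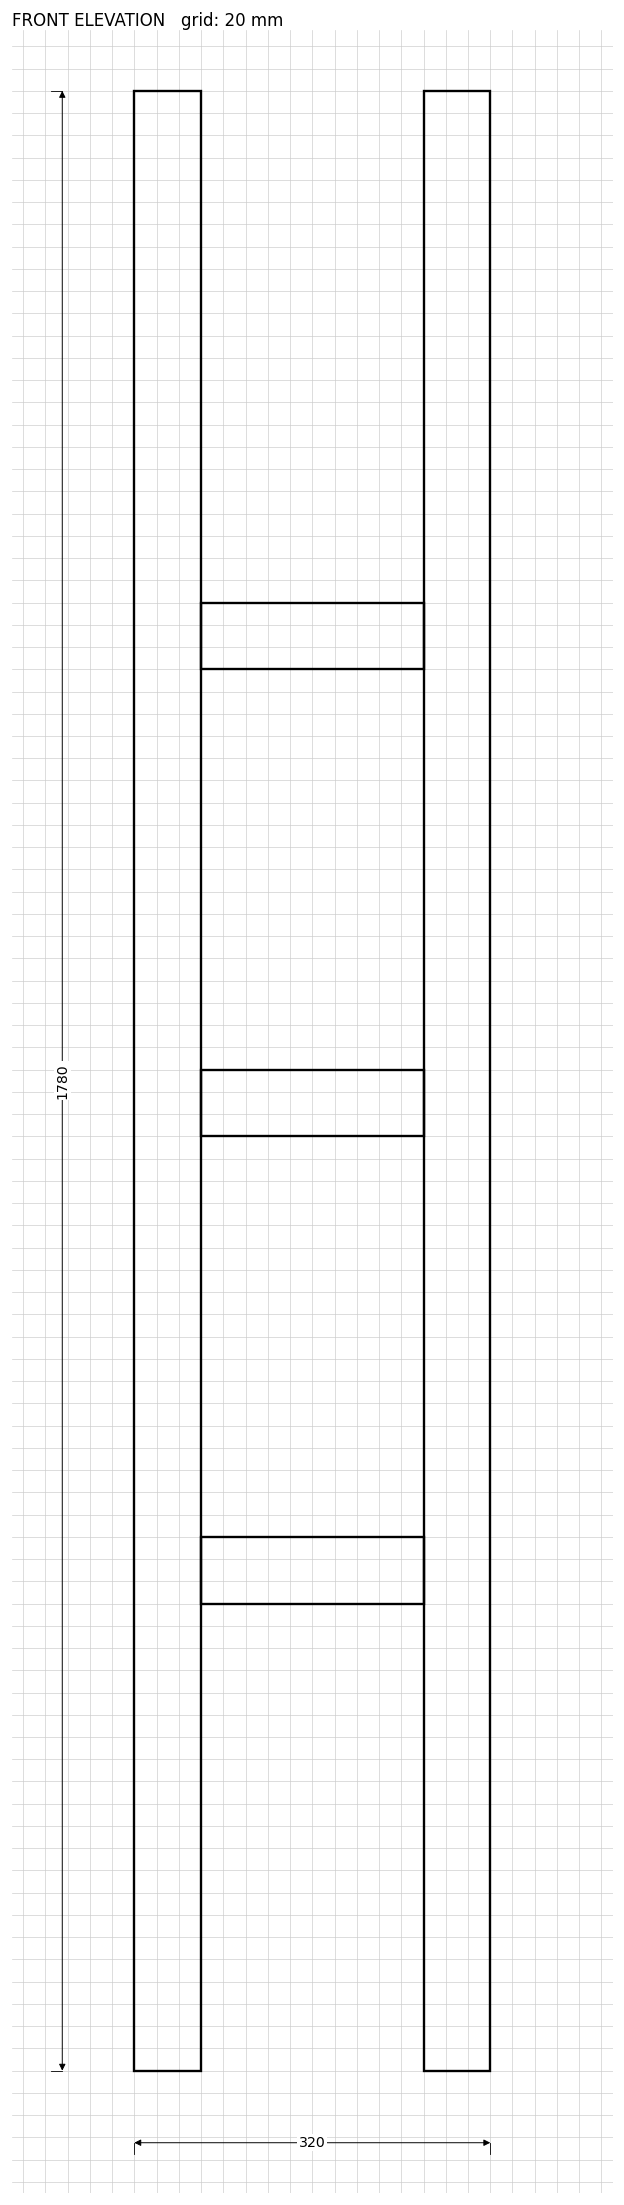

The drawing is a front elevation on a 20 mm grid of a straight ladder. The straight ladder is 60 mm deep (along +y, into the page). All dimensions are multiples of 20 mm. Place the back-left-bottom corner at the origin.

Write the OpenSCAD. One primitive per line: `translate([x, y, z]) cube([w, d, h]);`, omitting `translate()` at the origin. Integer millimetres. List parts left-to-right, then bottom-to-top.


cube([60, 60, 1780]);
translate([60, 0, 420]) cube([200, 60, 60]);
translate([60, 0, 840]) cube([200, 60, 60]);
translate([60, 0, 1260]) cube([200, 60, 60]);
translate([260, 0, 0]) cube([60, 60, 1780]);


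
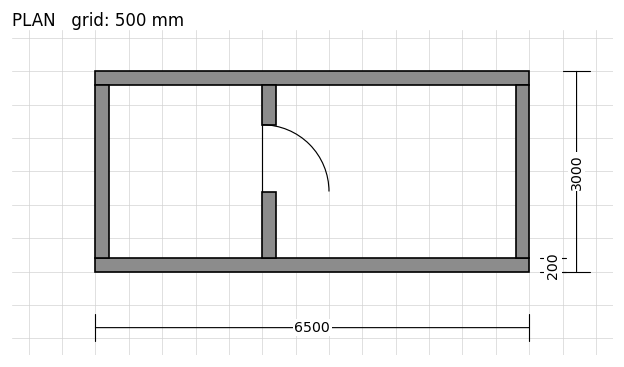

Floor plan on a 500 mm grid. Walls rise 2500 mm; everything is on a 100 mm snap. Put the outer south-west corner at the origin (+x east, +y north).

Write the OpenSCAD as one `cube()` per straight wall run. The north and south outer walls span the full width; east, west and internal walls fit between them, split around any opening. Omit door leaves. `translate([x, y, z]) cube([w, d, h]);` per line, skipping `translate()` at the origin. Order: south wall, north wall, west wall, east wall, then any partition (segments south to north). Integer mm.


cube([6500, 200, 2500]);
translate([0, 2800, 0]) cube([6500, 200, 2500]);
translate([0, 200, 0]) cube([200, 2600, 2500]);
translate([6300, 200, 0]) cube([200, 2600, 2500]);
translate([2500, 200, 0]) cube([200, 1000, 2500]);
translate([2500, 2200, 0]) cube([200, 600, 2500]);
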